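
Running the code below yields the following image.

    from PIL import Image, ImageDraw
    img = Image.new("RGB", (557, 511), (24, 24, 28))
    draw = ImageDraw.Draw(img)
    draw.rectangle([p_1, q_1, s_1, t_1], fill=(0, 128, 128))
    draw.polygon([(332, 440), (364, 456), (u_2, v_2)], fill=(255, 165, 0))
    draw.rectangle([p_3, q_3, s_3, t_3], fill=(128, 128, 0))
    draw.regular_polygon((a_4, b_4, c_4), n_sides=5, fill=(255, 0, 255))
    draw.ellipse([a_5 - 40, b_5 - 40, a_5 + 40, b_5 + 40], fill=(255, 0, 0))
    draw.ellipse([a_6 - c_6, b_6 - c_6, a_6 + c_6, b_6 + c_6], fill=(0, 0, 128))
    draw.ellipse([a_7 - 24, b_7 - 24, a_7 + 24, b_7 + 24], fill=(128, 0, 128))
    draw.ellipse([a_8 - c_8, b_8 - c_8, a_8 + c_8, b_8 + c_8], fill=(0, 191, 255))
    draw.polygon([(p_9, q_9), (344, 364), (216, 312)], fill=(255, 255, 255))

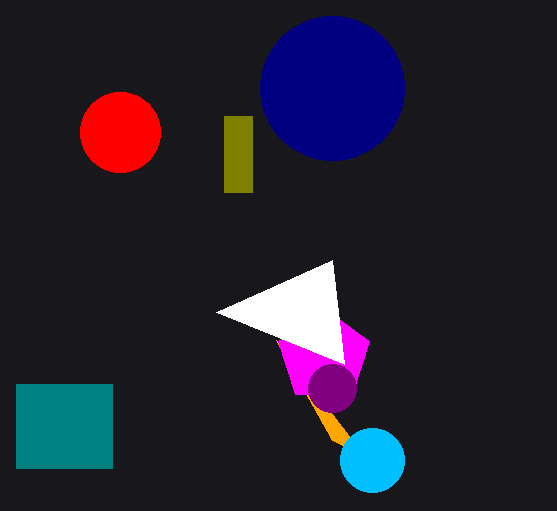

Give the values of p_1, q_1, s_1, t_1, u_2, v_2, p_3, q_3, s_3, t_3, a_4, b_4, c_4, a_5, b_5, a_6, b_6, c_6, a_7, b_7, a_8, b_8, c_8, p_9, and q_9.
p_1 = 16
q_1 = 384
s_1 = 112
t_1 = 468
u_2 = 276
v_2 = 340
p_3 = 224
q_3 = 116
s_3 = 252
t_3 = 192
a_4 = 324
b_4 = 356
c_4 = 48
a_5 = 120
b_5 = 132
a_6 = 332
b_6 = 88
c_6 = 72
a_7 = 332
b_7 = 388
a_8 = 372
b_8 = 460
c_8 = 32
p_9 = 332
q_9 = 260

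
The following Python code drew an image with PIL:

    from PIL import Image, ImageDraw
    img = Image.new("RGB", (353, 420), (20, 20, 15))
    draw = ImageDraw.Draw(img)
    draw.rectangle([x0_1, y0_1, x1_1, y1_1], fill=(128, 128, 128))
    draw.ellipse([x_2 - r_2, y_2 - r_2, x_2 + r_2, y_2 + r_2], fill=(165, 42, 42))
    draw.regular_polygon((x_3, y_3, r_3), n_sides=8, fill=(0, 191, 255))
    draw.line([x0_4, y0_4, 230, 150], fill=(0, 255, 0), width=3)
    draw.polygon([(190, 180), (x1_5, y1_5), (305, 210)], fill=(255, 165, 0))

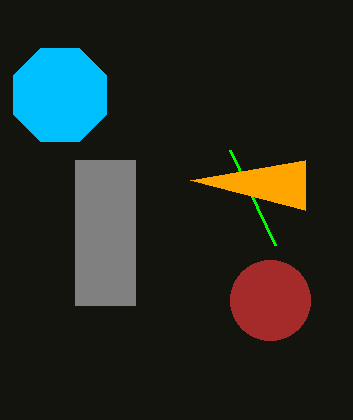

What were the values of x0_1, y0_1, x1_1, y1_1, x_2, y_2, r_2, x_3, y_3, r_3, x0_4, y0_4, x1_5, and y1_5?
x0_1 = 75, y0_1 = 160, x1_1 = 135, y1_1 = 305, x_2 = 270, y_2 = 300, r_2 = 40, x_3 = 60, y_3 = 95, r_3 = 50, x0_4 = 275, y0_4 = 245, x1_5 = 305, y1_5 = 160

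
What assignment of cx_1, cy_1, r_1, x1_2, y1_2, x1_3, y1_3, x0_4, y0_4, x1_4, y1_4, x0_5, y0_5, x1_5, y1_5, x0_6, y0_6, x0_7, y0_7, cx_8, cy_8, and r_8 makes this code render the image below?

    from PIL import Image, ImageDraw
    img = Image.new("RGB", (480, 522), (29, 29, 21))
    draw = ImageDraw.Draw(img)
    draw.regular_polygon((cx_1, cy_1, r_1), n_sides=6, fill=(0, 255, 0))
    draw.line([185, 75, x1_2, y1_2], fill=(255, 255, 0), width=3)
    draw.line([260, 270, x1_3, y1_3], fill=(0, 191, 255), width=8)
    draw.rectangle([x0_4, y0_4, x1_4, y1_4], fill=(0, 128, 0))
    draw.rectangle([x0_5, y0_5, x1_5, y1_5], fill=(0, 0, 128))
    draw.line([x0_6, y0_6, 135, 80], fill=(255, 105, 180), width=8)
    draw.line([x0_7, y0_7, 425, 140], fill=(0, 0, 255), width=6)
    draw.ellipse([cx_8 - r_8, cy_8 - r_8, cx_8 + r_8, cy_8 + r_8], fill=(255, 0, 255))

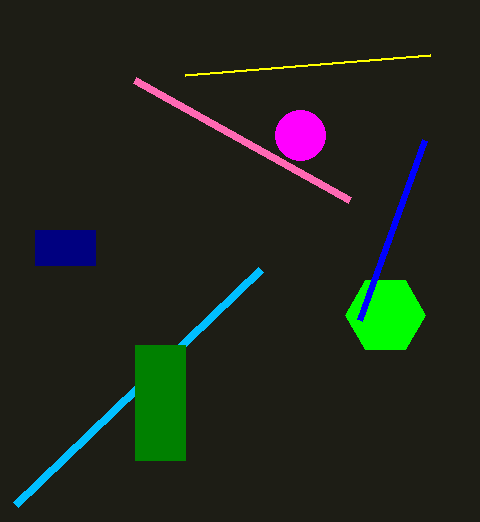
cx_1 = 385, cy_1 = 315, r_1 = 40, x1_2 = 430, y1_2 = 55, x1_3 = 15, y1_3 = 505, x0_4 = 135, y0_4 = 345, x1_4 = 185, y1_4 = 460, x0_5 = 35, y0_5 = 230, x1_5 = 95, y1_5 = 265, x0_6 = 350, y0_6 = 200, x0_7 = 360, y0_7 = 320, cx_8 = 300, cy_8 = 135, r_8 = 25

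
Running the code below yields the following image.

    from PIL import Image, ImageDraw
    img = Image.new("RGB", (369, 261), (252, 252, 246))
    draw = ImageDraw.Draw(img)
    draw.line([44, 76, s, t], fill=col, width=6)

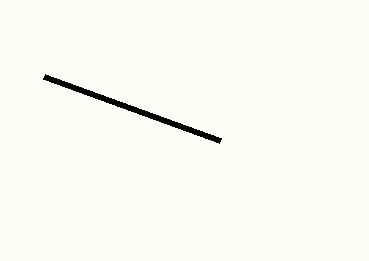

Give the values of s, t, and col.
s = 220
t = 140
col = 'black'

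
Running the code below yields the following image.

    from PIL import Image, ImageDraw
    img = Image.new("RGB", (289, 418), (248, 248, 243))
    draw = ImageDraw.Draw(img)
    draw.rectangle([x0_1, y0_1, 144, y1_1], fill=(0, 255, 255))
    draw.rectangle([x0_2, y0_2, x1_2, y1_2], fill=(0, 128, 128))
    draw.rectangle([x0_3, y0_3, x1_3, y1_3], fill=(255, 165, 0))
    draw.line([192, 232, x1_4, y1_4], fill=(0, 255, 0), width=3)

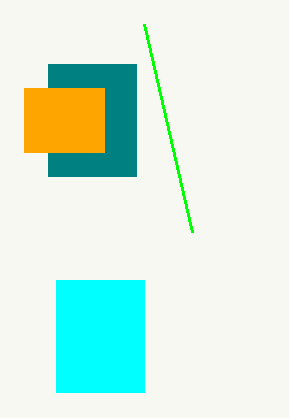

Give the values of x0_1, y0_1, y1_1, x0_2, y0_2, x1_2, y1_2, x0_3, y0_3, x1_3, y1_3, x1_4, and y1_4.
x0_1 = 56
y0_1 = 280
y1_1 = 392
x0_2 = 48
y0_2 = 64
x1_2 = 136
y1_2 = 176
x0_3 = 24
y0_3 = 88
x1_3 = 104
y1_3 = 152
x1_4 = 144
y1_4 = 24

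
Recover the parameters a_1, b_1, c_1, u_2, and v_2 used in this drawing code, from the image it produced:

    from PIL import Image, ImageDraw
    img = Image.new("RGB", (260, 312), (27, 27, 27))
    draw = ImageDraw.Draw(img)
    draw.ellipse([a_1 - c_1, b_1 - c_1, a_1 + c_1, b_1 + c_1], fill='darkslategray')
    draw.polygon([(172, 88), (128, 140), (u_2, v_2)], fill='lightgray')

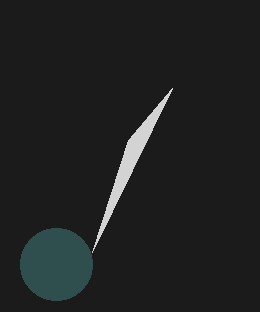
a_1 = 56, b_1 = 264, c_1 = 36, u_2 = 92, v_2 = 252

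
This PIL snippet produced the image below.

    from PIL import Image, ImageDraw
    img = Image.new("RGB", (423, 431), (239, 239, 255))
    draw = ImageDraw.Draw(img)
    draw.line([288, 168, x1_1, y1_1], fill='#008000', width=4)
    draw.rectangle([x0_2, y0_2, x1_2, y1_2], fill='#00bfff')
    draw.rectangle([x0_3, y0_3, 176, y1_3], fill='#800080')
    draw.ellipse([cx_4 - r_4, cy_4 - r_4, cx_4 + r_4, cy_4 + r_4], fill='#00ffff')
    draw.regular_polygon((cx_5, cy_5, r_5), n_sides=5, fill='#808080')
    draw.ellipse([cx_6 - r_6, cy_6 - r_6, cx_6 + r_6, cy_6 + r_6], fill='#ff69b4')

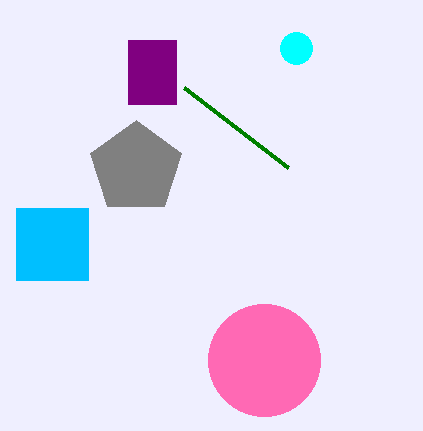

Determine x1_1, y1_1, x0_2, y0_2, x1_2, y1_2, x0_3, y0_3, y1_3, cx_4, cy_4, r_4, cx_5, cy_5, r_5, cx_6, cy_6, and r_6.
x1_1 = 184
y1_1 = 88
x0_2 = 16
y0_2 = 208
x1_2 = 88
y1_2 = 280
x0_3 = 128
y0_3 = 40
y1_3 = 104
cx_4 = 296
cy_4 = 48
r_4 = 16
cx_5 = 136
cy_5 = 168
r_5 = 48
cx_6 = 264
cy_6 = 360
r_6 = 56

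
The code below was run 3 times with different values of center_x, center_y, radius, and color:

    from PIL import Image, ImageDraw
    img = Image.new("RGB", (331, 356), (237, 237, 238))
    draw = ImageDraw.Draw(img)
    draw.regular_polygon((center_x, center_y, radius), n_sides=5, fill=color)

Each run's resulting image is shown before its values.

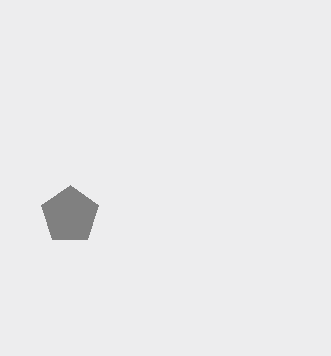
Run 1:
center_x = 70, center_y = 215, radius = 30, color = 'gray'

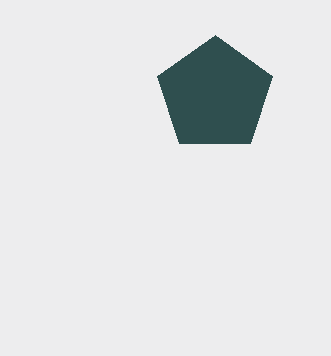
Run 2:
center_x = 215
center_y = 95
radius = 60
color = 'darkslategray'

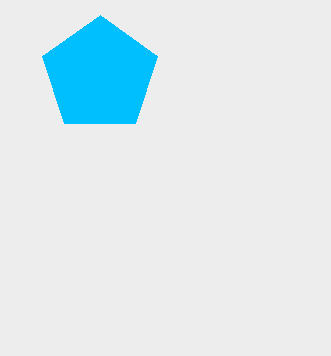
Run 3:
center_x = 100
center_y = 75
radius = 60
color = 'deepskyblue'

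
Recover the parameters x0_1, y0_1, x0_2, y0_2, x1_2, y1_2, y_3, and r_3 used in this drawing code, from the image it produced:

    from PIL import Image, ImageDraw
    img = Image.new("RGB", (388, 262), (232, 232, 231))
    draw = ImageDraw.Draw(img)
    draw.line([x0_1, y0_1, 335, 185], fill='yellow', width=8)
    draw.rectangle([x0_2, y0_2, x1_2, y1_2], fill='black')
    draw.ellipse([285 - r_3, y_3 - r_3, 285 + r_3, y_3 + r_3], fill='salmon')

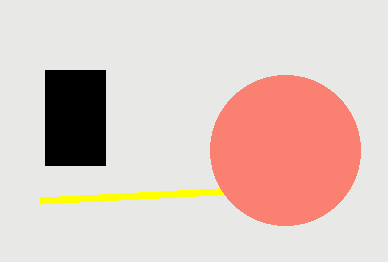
x0_1 = 40; y0_1 = 200; x0_2 = 45; y0_2 = 70; x1_2 = 105; y1_2 = 165; y_3 = 150; r_3 = 75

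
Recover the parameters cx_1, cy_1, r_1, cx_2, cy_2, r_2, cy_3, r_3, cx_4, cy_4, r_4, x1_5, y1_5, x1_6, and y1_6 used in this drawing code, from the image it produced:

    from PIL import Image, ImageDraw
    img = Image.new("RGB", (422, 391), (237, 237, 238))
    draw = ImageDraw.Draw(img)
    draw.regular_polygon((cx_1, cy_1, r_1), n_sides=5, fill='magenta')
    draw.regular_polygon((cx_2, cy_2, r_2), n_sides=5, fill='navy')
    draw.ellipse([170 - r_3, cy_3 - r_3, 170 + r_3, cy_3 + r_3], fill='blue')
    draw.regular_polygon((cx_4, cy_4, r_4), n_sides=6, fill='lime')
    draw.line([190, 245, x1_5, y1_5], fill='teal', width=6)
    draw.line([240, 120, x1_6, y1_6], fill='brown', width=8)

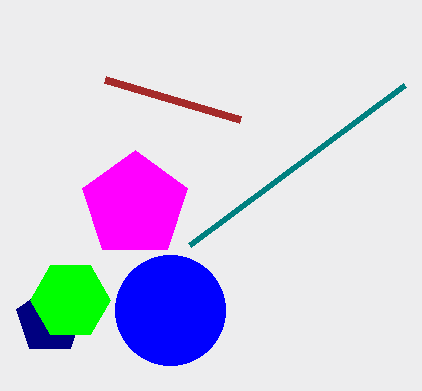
cx_1 = 135, cy_1 = 205, r_1 = 55, cx_2 = 50, cy_2 = 320, r_2 = 35, cy_3 = 310, r_3 = 55, cx_4 = 70, cy_4 = 300, r_4 = 40, x1_5 = 405, y1_5 = 85, x1_6 = 105, y1_6 = 80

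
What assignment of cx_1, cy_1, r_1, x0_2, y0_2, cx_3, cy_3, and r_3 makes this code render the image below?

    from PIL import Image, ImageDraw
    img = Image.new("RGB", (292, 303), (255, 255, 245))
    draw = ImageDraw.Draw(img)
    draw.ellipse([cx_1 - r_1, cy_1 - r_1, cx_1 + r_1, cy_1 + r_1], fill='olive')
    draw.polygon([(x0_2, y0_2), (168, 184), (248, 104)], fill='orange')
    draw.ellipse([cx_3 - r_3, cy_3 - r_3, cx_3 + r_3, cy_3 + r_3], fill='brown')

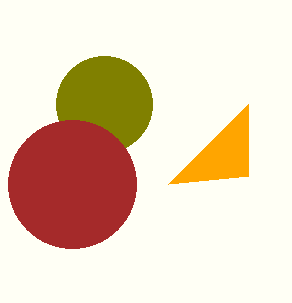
cx_1 = 104
cy_1 = 104
r_1 = 48
x0_2 = 248
y0_2 = 176
cx_3 = 72
cy_3 = 184
r_3 = 64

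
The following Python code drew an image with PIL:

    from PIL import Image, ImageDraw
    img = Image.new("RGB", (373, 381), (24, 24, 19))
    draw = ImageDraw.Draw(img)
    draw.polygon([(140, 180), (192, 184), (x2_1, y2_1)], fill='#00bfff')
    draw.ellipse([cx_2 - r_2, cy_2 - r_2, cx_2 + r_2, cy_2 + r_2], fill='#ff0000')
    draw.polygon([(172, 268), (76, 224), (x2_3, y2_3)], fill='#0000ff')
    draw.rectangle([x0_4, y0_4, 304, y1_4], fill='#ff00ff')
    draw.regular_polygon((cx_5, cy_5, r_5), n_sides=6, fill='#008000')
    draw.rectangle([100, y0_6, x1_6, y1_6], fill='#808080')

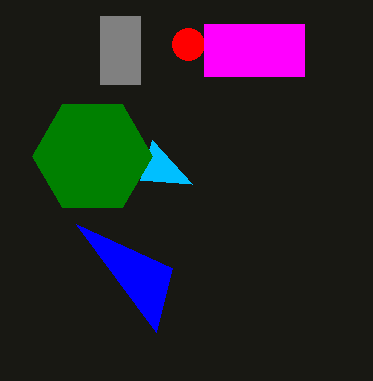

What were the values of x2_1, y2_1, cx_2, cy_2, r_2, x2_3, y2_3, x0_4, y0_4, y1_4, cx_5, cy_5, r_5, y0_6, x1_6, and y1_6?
x2_1 = 152
y2_1 = 140
cx_2 = 188
cy_2 = 44
r_2 = 16
x2_3 = 156
y2_3 = 332
x0_4 = 204
y0_4 = 24
y1_4 = 76
cx_5 = 92
cy_5 = 156
r_5 = 60
y0_6 = 16
x1_6 = 140
y1_6 = 84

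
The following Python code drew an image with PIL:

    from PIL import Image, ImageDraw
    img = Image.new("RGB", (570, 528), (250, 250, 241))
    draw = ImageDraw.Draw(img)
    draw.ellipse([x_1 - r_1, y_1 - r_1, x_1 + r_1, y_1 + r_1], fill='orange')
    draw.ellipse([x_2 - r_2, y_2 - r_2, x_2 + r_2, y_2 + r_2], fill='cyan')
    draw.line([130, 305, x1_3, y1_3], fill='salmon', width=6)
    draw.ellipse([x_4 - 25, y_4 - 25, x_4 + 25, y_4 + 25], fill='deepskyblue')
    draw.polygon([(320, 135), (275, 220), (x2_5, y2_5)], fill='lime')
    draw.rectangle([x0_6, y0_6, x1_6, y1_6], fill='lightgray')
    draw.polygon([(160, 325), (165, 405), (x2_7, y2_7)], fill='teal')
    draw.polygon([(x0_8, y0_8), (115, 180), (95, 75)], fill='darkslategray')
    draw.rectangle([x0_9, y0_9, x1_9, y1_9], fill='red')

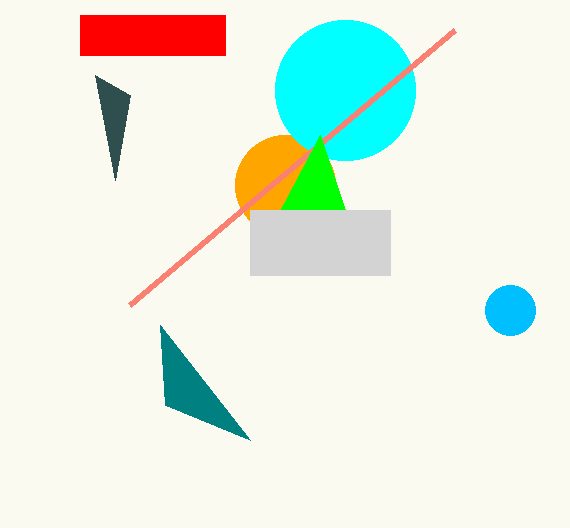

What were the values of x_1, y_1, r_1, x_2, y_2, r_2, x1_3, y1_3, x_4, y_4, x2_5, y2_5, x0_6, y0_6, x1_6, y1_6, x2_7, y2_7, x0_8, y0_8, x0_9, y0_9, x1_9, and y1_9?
x_1 = 285; y_1 = 185; r_1 = 50; x_2 = 345; y_2 = 90; r_2 = 70; x1_3 = 455; y1_3 = 30; x_4 = 510; y_4 = 310; x2_5 = 345; y2_5 = 210; x0_6 = 250; y0_6 = 210; x1_6 = 390; y1_6 = 275; x2_7 = 250; y2_7 = 440; x0_8 = 130; y0_8 = 95; x0_9 = 80; y0_9 = 15; x1_9 = 225; y1_9 = 55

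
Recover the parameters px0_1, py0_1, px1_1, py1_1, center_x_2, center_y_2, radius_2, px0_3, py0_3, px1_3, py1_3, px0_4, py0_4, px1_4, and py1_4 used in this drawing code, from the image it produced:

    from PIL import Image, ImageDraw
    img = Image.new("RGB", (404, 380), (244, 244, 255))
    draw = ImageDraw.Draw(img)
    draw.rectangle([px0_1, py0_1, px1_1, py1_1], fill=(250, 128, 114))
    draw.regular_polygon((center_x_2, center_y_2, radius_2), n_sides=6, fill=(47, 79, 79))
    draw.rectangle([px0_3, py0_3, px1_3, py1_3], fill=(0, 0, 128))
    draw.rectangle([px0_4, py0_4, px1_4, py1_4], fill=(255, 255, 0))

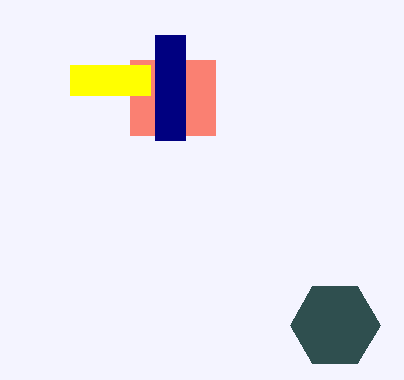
px0_1 = 130
py0_1 = 60
px1_1 = 215
py1_1 = 135
center_x_2 = 335
center_y_2 = 325
radius_2 = 45
px0_3 = 155
py0_3 = 35
px1_3 = 185
py1_3 = 140
px0_4 = 70
py0_4 = 65
px1_4 = 150
py1_4 = 95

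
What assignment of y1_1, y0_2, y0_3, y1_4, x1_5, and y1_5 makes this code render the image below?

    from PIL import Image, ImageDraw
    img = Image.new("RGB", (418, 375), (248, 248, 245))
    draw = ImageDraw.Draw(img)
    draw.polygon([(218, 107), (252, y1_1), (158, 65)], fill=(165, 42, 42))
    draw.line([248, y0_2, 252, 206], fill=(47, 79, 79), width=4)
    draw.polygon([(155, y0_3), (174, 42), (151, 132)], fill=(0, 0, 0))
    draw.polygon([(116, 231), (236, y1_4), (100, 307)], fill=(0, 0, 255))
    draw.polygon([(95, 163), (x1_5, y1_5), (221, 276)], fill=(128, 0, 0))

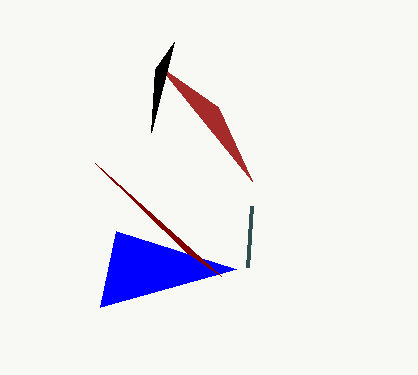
y1_1 = 181, y0_2 = 267, y0_3 = 69, y1_4 = 269, x1_5 = 186, y1_5 = 252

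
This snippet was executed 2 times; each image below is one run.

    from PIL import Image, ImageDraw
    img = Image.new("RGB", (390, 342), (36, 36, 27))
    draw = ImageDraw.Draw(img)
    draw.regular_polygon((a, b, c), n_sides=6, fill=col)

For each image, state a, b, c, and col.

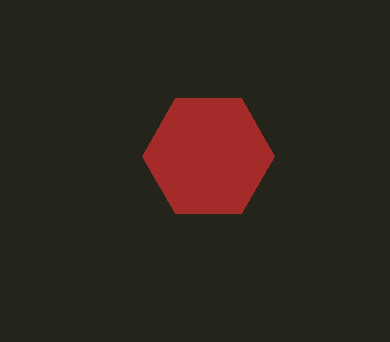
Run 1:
a = 208, b = 156, c = 66, col = 'brown'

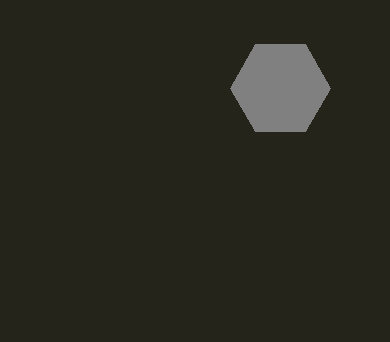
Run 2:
a = 280; b = 88; c = 50; col = 'gray'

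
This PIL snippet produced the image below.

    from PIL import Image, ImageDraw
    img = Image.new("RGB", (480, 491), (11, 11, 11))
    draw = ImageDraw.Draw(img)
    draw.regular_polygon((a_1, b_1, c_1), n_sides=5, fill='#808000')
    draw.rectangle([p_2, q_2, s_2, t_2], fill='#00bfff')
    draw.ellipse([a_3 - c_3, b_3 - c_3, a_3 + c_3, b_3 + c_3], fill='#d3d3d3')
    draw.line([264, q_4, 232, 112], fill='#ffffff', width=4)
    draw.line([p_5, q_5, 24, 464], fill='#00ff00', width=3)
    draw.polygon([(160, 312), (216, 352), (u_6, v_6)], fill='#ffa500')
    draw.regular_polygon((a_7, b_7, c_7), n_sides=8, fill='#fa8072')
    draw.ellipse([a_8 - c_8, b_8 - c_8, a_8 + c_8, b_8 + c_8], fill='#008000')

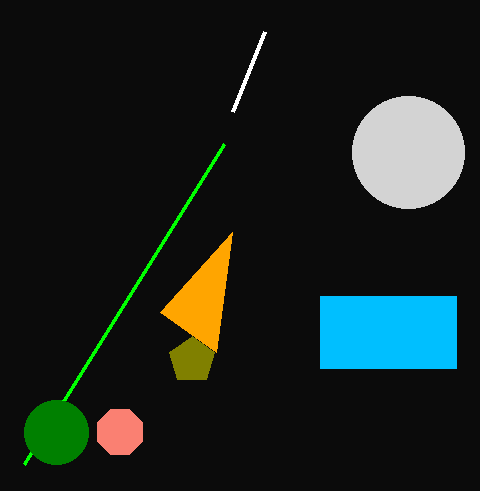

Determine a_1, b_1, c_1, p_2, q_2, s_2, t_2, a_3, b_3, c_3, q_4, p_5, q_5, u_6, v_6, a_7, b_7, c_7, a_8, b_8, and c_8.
a_1 = 192
b_1 = 360
c_1 = 24
p_2 = 320
q_2 = 296
s_2 = 456
t_2 = 368
a_3 = 408
b_3 = 152
c_3 = 56
q_4 = 32
p_5 = 224
q_5 = 144
u_6 = 232
v_6 = 232
a_7 = 120
b_7 = 432
c_7 = 24
a_8 = 56
b_8 = 432
c_8 = 32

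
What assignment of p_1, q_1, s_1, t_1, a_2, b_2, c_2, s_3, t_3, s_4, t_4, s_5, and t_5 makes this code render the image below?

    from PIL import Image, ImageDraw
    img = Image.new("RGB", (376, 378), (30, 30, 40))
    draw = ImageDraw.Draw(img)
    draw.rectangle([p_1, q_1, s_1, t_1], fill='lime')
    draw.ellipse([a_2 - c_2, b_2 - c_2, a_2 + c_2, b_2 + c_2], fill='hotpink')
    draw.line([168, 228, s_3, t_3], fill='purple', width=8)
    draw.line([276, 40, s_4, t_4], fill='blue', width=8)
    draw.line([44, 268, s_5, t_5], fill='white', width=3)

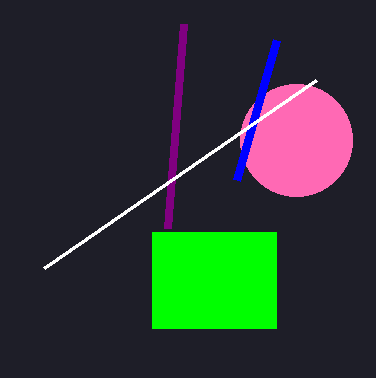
p_1 = 152; q_1 = 232; s_1 = 276; t_1 = 328; a_2 = 296; b_2 = 140; c_2 = 56; s_3 = 184; t_3 = 24; s_4 = 236; t_4 = 180; s_5 = 316; t_5 = 80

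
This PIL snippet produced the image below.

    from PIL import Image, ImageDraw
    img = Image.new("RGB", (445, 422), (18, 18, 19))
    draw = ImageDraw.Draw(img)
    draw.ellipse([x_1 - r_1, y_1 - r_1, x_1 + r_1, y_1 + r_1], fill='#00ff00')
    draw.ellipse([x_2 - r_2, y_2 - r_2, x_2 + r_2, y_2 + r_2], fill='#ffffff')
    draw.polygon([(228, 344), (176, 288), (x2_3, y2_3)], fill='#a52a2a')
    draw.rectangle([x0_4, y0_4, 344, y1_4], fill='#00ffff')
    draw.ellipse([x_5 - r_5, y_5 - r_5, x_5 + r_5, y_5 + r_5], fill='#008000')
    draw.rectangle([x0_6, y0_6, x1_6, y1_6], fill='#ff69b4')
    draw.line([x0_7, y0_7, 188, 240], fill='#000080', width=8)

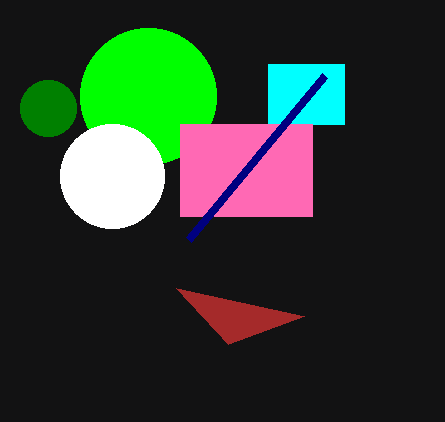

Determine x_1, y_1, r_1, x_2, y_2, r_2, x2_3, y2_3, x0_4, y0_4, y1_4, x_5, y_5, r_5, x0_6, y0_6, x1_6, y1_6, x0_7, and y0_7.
x_1 = 148
y_1 = 96
r_1 = 68
x_2 = 112
y_2 = 176
r_2 = 52
x2_3 = 304
y2_3 = 316
x0_4 = 268
y0_4 = 64
y1_4 = 124
x_5 = 48
y_5 = 108
r_5 = 28
x0_6 = 180
y0_6 = 124
x1_6 = 312
y1_6 = 216
x0_7 = 324
y0_7 = 76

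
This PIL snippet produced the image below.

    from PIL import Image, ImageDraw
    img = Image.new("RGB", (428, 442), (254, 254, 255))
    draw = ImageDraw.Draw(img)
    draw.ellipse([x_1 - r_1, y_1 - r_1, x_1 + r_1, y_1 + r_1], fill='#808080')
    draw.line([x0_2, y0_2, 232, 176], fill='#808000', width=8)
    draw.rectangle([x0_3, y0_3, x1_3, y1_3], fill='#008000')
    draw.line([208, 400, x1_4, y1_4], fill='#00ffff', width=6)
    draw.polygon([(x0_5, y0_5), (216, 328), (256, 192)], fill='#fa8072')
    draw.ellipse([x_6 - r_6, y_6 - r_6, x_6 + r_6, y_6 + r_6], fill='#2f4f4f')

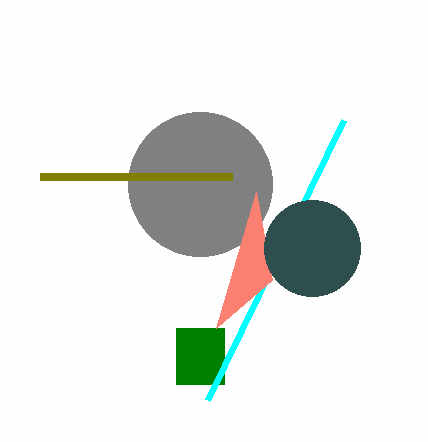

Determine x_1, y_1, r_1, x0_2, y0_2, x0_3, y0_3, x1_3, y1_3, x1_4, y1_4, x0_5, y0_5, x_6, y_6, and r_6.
x_1 = 200; y_1 = 184; r_1 = 72; x0_2 = 40; y0_2 = 176; x0_3 = 176; y0_3 = 328; x1_3 = 224; y1_3 = 384; x1_4 = 344; y1_4 = 120; x0_5 = 272; y0_5 = 280; x_6 = 312; y_6 = 248; r_6 = 48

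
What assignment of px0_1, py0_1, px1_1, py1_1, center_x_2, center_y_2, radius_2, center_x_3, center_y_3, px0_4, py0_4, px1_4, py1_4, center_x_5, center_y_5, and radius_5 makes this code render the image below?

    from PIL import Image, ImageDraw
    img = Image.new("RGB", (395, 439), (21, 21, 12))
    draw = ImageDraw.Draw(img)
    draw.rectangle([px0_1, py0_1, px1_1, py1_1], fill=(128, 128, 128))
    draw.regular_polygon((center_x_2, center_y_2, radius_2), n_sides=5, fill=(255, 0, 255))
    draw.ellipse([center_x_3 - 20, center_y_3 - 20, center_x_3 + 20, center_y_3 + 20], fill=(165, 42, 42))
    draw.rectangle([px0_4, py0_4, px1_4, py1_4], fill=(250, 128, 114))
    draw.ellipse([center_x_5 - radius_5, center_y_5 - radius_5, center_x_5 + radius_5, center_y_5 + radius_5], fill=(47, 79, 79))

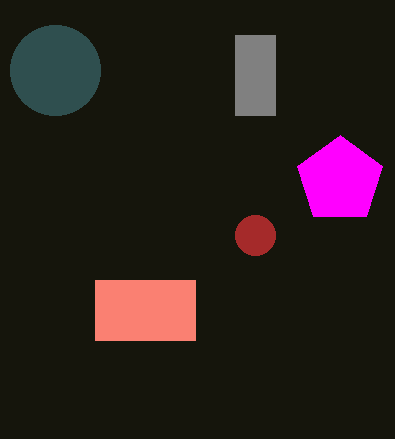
px0_1 = 235, py0_1 = 35, px1_1 = 275, py1_1 = 115, center_x_2 = 340, center_y_2 = 180, radius_2 = 45, center_x_3 = 255, center_y_3 = 235, px0_4 = 95, py0_4 = 280, px1_4 = 195, py1_4 = 340, center_x_5 = 55, center_y_5 = 70, radius_5 = 45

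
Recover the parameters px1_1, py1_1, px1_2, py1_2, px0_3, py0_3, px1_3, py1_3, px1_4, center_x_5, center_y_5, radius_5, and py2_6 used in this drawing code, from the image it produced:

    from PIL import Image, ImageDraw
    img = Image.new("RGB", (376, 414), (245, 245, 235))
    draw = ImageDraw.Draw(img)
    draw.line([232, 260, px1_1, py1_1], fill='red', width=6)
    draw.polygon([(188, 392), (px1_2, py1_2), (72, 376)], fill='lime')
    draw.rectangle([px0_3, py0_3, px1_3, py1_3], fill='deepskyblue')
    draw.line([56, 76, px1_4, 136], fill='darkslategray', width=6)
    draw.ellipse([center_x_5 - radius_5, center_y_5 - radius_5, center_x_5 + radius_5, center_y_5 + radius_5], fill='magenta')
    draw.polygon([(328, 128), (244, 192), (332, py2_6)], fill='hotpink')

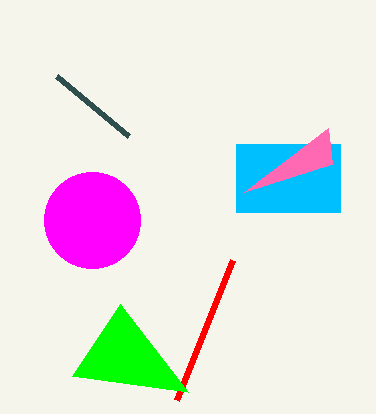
px1_1 = 176; py1_1 = 400; px1_2 = 120; py1_2 = 304; px0_3 = 236; py0_3 = 144; px1_3 = 340; py1_3 = 212; px1_4 = 128; center_x_5 = 92; center_y_5 = 220; radius_5 = 48; py2_6 = 164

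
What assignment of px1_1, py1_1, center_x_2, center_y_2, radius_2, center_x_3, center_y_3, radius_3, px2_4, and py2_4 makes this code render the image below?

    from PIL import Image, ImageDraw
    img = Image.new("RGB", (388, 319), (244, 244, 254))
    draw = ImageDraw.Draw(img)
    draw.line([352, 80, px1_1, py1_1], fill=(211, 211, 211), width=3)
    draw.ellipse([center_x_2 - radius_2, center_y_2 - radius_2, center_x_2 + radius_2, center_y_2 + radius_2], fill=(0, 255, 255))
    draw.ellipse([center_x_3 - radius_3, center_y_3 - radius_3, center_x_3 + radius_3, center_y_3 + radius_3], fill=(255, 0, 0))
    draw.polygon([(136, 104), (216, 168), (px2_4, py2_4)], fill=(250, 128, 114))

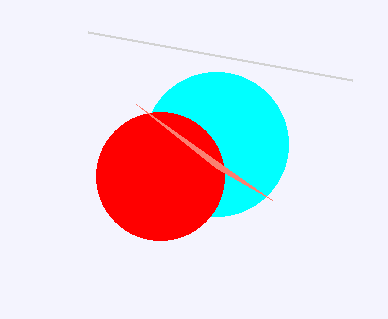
px1_1 = 88, py1_1 = 32, center_x_2 = 216, center_y_2 = 144, radius_2 = 72, center_x_3 = 160, center_y_3 = 176, radius_3 = 64, px2_4 = 272, py2_4 = 200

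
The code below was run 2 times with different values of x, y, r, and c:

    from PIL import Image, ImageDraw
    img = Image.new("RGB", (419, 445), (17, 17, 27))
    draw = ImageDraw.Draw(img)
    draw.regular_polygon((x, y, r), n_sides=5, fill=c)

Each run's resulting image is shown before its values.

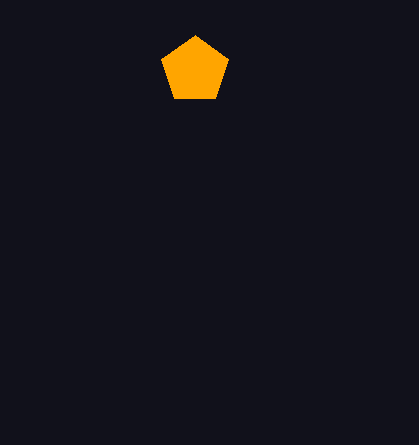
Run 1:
x = 195, y = 70, r = 35, c = 'orange'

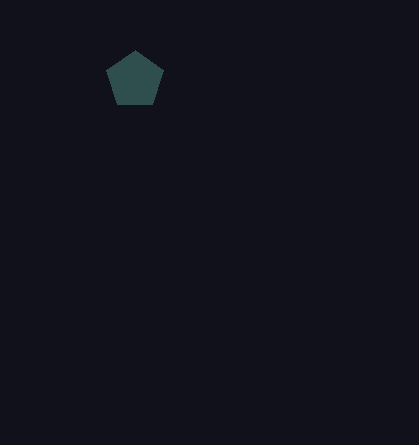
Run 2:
x = 135; y = 80; r = 30; c = 'darkslategray'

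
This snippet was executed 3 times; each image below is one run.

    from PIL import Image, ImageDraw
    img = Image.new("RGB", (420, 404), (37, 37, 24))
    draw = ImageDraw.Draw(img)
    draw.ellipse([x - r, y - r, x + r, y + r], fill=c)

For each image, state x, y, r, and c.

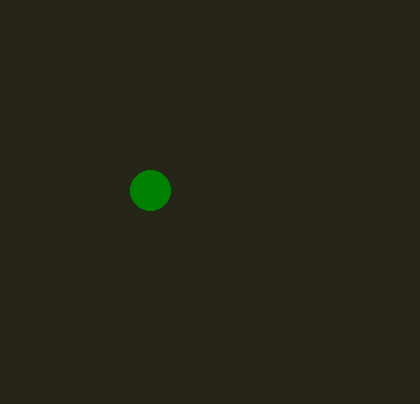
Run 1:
x = 150; y = 190; r = 20; c = 'green'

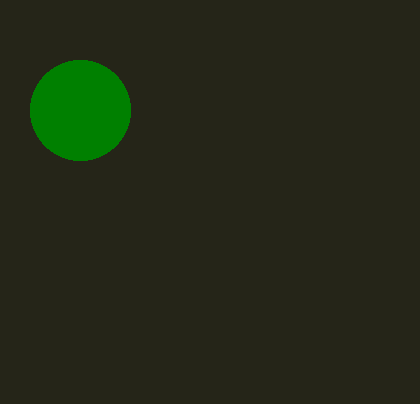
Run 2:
x = 80, y = 110, r = 50, c = 'green'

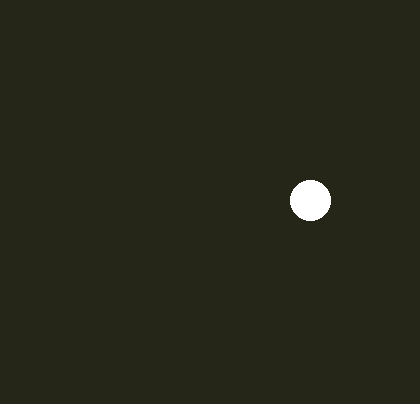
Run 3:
x = 310, y = 200, r = 20, c = 'white'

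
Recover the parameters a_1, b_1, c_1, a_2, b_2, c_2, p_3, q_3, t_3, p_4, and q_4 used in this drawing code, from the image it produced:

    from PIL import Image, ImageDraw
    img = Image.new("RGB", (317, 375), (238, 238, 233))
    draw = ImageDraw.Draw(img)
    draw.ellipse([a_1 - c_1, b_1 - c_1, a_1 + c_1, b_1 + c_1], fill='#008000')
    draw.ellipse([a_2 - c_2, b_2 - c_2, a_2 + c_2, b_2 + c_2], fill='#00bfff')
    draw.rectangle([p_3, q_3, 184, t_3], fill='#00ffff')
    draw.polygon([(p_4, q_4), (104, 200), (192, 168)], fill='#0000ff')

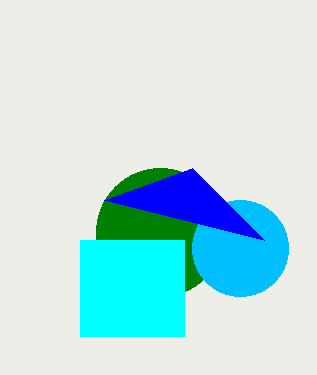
a_1 = 160
b_1 = 232
c_1 = 64
a_2 = 240
b_2 = 248
c_2 = 48
p_3 = 80
q_3 = 240
t_3 = 336
p_4 = 264
q_4 = 240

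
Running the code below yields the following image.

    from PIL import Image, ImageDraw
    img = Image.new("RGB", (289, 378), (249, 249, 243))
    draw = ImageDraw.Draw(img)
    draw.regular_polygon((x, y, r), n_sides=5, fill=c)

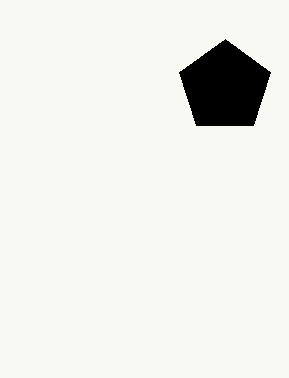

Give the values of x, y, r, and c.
x = 225; y = 87; r = 48; c = 'black'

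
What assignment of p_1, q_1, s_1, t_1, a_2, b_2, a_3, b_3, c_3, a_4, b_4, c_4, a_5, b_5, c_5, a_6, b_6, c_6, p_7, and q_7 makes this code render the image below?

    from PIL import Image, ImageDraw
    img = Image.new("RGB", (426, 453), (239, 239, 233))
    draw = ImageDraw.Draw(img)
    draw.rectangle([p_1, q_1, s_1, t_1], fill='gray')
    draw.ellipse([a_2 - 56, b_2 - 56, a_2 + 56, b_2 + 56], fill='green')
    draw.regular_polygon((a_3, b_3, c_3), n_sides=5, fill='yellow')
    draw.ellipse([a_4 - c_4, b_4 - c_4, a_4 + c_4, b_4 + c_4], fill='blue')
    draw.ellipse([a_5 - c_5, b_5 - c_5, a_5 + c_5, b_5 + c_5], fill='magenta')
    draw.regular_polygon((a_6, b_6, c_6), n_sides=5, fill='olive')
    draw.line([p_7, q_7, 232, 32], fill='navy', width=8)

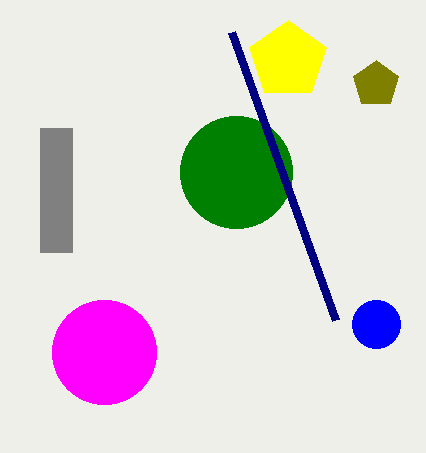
p_1 = 40, q_1 = 128, s_1 = 72, t_1 = 252, a_2 = 236, b_2 = 172, a_3 = 288, b_3 = 60, c_3 = 40, a_4 = 376, b_4 = 324, c_4 = 24, a_5 = 104, b_5 = 352, c_5 = 52, a_6 = 376, b_6 = 84, c_6 = 24, p_7 = 336, q_7 = 320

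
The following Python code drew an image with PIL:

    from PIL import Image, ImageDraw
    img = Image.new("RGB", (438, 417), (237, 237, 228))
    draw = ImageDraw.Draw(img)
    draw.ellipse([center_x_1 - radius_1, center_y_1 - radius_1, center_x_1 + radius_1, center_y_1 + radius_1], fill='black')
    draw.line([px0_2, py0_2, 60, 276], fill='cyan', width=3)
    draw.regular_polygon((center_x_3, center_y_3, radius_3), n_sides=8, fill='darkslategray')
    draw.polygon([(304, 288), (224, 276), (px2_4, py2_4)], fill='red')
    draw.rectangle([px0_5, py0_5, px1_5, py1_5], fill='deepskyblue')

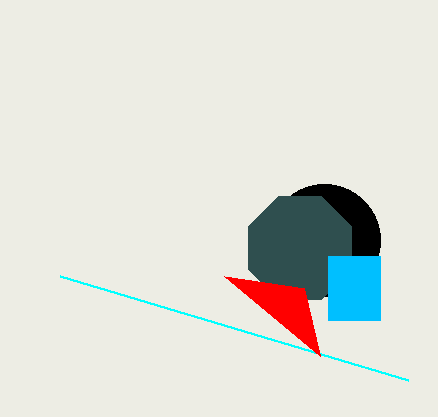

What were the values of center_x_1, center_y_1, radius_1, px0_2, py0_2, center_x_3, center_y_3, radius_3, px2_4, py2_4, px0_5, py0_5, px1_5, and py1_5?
center_x_1 = 324, center_y_1 = 240, radius_1 = 56, px0_2 = 408, py0_2 = 380, center_x_3 = 300, center_y_3 = 248, radius_3 = 56, px2_4 = 320, py2_4 = 356, px0_5 = 328, py0_5 = 256, px1_5 = 380, py1_5 = 320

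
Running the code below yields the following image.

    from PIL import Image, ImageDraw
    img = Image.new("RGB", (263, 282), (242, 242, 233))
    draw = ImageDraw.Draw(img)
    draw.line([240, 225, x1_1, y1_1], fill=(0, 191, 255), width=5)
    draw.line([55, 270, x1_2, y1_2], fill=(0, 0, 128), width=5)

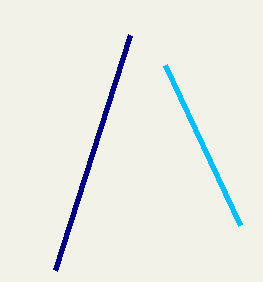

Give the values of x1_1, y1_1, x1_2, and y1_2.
x1_1 = 165; y1_1 = 65; x1_2 = 130; y1_2 = 35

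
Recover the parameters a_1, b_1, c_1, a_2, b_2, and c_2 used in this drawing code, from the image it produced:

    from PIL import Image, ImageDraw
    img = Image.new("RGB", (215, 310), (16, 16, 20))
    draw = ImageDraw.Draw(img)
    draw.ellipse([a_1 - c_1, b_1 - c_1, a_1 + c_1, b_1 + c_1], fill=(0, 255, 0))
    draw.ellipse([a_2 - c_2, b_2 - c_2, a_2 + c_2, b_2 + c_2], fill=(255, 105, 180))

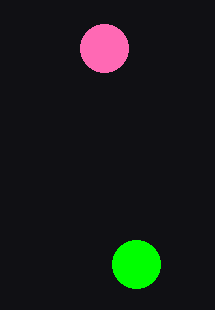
a_1 = 136, b_1 = 264, c_1 = 24, a_2 = 104, b_2 = 48, c_2 = 24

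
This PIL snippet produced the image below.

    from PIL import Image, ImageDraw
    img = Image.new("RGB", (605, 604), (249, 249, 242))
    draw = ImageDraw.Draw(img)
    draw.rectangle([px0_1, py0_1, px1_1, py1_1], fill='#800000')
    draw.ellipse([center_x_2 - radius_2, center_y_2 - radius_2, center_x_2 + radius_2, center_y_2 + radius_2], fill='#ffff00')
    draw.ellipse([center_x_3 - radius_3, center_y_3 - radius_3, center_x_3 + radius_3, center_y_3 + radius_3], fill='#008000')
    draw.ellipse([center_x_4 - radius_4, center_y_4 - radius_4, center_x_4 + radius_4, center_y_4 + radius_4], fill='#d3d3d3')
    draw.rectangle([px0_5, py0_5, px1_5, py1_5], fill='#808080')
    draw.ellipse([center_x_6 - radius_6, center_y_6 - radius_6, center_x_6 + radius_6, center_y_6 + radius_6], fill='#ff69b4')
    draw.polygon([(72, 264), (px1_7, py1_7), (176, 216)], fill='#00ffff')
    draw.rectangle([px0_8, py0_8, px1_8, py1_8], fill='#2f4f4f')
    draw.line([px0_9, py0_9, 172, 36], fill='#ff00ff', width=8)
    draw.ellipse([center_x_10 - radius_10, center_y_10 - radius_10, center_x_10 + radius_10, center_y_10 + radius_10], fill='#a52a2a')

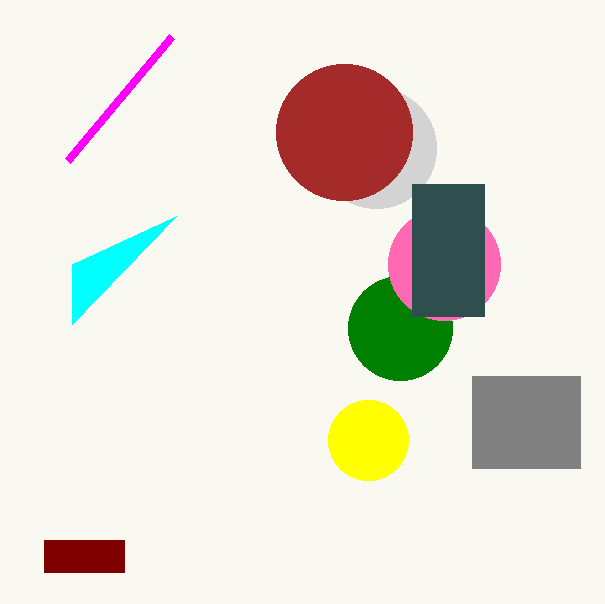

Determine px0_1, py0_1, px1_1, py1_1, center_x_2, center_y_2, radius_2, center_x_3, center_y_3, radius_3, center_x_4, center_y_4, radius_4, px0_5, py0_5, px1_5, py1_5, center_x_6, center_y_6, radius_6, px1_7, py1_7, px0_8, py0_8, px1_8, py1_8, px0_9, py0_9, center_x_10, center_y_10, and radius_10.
px0_1 = 44
py0_1 = 540
px1_1 = 124
py1_1 = 572
center_x_2 = 368
center_y_2 = 440
radius_2 = 40
center_x_3 = 400
center_y_3 = 328
radius_3 = 52
center_x_4 = 376
center_y_4 = 148
radius_4 = 60
px0_5 = 472
py0_5 = 376
px1_5 = 580
py1_5 = 468
center_x_6 = 444
center_y_6 = 264
radius_6 = 56
px1_7 = 72
py1_7 = 324
px0_8 = 412
py0_8 = 184
px1_8 = 484
py1_8 = 316
px0_9 = 68
py0_9 = 160
center_x_10 = 344
center_y_10 = 132
radius_10 = 68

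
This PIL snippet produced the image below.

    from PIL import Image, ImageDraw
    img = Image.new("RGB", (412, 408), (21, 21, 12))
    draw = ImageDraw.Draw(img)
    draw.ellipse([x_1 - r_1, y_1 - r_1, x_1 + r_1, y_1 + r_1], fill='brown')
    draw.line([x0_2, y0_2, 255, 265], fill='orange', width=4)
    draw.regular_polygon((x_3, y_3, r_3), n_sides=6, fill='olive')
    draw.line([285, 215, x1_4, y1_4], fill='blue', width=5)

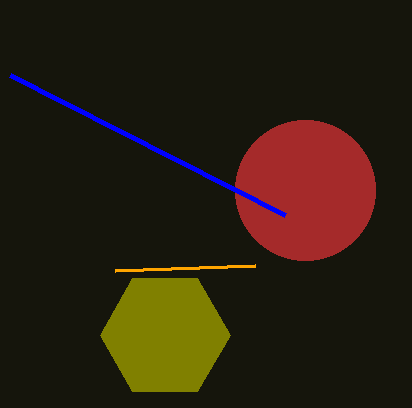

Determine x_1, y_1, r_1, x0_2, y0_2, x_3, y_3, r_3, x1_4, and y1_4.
x_1 = 305; y_1 = 190; r_1 = 70; x0_2 = 115; y0_2 = 270; x_3 = 165; y_3 = 335; r_3 = 65; x1_4 = 10; y1_4 = 75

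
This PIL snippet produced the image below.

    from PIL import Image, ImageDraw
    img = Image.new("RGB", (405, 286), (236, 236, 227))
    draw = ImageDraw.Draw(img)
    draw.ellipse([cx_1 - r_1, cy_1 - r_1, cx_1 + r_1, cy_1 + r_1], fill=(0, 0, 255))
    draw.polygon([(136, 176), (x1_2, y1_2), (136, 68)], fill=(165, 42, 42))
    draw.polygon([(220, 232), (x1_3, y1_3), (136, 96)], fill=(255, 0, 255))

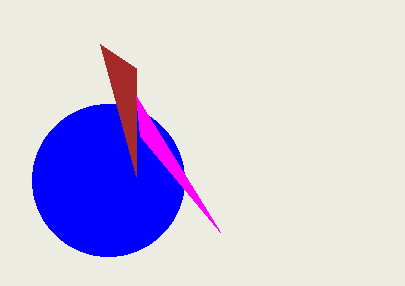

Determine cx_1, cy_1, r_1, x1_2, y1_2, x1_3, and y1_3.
cx_1 = 108, cy_1 = 180, r_1 = 76, x1_2 = 100, y1_2 = 44, x1_3 = 140, y1_3 = 136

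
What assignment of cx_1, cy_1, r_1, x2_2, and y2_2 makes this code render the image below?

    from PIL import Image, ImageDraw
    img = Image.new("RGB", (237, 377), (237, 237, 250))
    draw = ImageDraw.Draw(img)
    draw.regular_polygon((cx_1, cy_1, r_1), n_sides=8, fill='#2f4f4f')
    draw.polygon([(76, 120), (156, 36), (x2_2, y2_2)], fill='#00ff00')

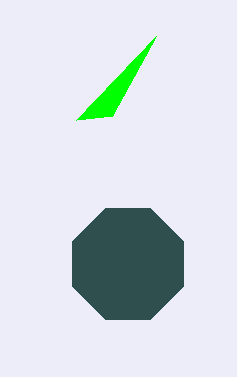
cx_1 = 128, cy_1 = 264, r_1 = 60, x2_2 = 112, y2_2 = 116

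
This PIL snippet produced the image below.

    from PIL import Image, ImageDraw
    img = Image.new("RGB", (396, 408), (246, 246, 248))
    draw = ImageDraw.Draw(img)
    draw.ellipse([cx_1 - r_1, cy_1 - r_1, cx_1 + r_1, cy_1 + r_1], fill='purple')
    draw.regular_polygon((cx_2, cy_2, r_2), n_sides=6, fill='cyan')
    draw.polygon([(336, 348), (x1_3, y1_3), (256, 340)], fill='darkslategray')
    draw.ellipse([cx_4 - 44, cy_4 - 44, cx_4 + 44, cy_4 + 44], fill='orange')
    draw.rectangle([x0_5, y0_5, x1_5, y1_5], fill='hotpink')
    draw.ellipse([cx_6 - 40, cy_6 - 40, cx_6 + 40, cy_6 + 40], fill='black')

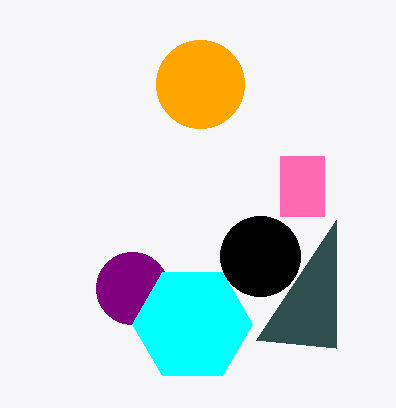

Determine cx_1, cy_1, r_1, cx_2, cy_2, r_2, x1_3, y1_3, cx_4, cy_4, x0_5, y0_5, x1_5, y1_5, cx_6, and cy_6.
cx_1 = 132; cy_1 = 288; r_1 = 36; cx_2 = 192; cy_2 = 324; r_2 = 60; x1_3 = 336; y1_3 = 220; cx_4 = 200; cy_4 = 84; x0_5 = 280; y0_5 = 156; x1_5 = 324; y1_5 = 216; cx_6 = 260; cy_6 = 256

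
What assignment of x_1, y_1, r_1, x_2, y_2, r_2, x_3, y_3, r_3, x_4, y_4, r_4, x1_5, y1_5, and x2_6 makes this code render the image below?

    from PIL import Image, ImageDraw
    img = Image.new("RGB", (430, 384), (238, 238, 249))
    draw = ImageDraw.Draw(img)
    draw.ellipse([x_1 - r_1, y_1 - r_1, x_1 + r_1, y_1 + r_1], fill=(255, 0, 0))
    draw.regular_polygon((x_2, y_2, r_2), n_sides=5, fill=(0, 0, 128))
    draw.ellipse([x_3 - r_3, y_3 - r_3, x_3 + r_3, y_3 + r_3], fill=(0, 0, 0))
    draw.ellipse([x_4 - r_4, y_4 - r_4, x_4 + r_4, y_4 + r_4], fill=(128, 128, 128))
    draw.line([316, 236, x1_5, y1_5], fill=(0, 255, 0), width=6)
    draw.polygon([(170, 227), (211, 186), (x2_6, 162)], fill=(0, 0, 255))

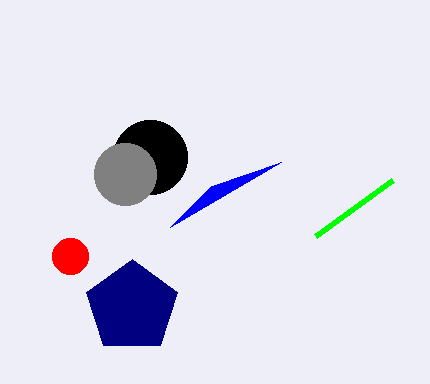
x_1 = 70, y_1 = 256, r_1 = 18, x_2 = 132, y_2 = 307, r_2 = 48, x_3 = 150, y_3 = 157, r_3 = 37, x_4 = 125, y_4 = 174, r_4 = 31, x1_5 = 393, y1_5 = 180, x2_6 = 281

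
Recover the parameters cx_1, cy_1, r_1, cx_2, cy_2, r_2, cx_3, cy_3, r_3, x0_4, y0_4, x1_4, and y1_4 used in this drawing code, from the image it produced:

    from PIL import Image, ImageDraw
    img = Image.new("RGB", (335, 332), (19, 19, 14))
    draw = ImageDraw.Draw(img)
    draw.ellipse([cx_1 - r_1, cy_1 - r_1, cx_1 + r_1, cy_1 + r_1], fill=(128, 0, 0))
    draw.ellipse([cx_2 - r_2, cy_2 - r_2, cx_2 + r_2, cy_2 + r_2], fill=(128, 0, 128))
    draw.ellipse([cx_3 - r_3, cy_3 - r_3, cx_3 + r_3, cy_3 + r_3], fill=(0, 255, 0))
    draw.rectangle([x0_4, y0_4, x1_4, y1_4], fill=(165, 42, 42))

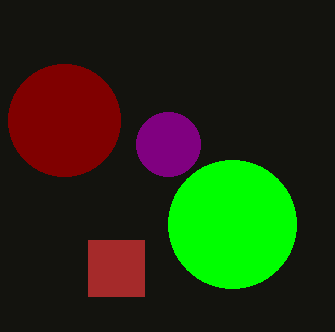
cx_1 = 64; cy_1 = 120; r_1 = 56; cx_2 = 168; cy_2 = 144; r_2 = 32; cx_3 = 232; cy_3 = 224; r_3 = 64; x0_4 = 88; y0_4 = 240; x1_4 = 144; y1_4 = 296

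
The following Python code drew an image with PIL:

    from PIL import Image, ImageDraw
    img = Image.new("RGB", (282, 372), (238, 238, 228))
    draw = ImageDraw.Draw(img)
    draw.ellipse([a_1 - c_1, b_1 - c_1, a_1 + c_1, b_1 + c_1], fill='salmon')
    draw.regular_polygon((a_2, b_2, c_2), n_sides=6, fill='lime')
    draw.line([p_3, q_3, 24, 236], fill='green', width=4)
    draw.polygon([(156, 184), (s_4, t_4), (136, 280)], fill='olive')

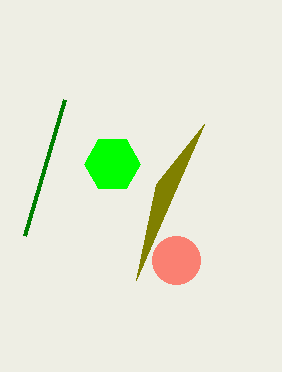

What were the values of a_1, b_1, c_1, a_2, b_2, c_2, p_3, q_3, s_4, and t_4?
a_1 = 176, b_1 = 260, c_1 = 24, a_2 = 112, b_2 = 164, c_2 = 28, p_3 = 64, q_3 = 100, s_4 = 204, t_4 = 124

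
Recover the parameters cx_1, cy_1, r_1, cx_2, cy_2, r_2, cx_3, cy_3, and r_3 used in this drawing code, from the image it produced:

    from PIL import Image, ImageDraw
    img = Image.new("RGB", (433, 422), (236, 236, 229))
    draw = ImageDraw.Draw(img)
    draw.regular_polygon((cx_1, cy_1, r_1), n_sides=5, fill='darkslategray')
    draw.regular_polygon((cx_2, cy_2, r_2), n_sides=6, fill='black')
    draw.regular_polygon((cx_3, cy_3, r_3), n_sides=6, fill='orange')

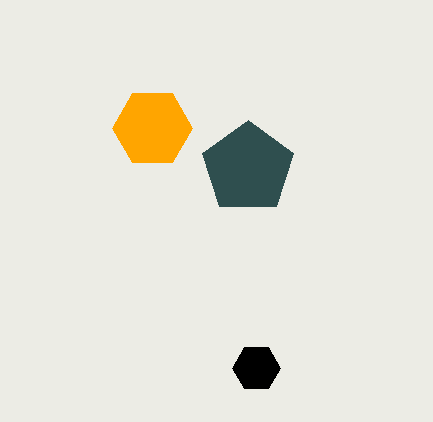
cx_1 = 248
cy_1 = 168
r_1 = 48
cx_2 = 256
cy_2 = 368
r_2 = 24
cx_3 = 152
cy_3 = 128
r_3 = 40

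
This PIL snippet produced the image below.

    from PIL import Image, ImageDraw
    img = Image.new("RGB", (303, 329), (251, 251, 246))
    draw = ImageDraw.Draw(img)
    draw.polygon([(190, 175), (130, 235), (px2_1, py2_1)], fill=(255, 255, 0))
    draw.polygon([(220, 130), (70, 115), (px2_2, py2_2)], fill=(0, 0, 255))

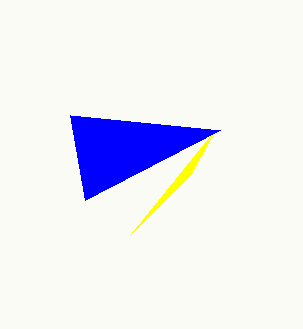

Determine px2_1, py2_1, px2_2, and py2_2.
px2_1 = 215; py2_1 = 130; px2_2 = 85; py2_2 = 200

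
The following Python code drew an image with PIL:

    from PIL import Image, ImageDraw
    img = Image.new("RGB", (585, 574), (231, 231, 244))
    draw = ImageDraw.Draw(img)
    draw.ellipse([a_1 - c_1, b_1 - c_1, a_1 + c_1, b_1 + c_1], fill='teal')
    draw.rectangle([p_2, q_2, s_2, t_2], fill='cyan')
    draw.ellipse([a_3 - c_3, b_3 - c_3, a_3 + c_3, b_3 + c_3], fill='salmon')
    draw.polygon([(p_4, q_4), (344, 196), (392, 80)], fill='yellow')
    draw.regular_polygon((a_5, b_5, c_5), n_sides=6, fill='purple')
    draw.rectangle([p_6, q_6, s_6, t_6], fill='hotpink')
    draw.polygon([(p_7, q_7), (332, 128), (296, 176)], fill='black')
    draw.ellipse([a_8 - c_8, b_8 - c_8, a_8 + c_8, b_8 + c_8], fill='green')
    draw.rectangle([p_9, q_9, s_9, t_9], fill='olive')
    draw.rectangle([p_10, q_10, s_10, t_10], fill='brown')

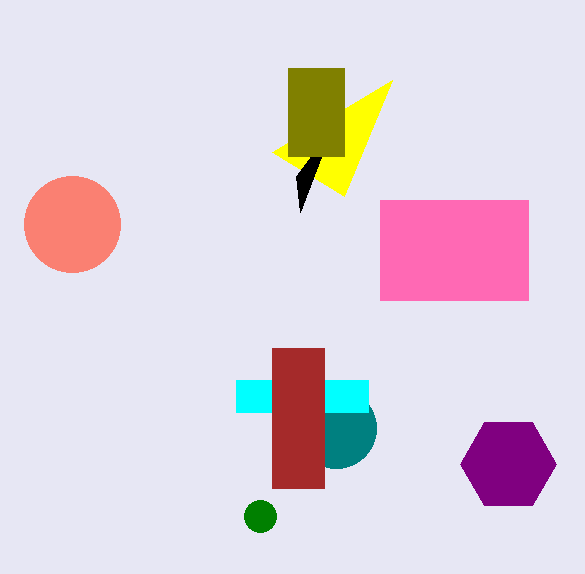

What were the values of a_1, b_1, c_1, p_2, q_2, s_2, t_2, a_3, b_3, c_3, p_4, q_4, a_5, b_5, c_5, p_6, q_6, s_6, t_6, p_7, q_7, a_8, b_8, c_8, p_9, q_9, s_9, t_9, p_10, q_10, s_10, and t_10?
a_1 = 336, b_1 = 428, c_1 = 40, p_2 = 236, q_2 = 380, s_2 = 368, t_2 = 412, a_3 = 72, b_3 = 224, c_3 = 48, p_4 = 272, q_4 = 152, a_5 = 508, b_5 = 464, c_5 = 48, p_6 = 380, q_6 = 200, s_6 = 528, t_6 = 300, p_7 = 300, q_7 = 212, a_8 = 260, b_8 = 516, c_8 = 16, p_9 = 288, q_9 = 68, s_9 = 344, t_9 = 156, p_10 = 272, q_10 = 348, s_10 = 324, t_10 = 488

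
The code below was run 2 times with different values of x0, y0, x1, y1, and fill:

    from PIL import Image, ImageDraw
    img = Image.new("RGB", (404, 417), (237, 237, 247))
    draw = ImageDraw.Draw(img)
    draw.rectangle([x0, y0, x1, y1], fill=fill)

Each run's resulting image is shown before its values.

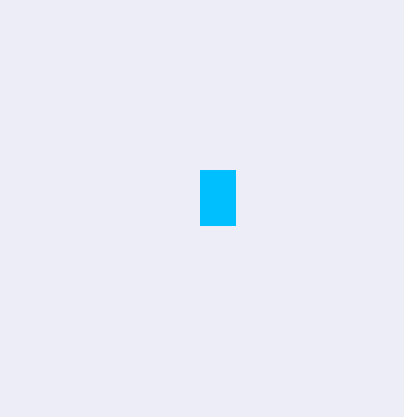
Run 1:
x0 = 200
y0 = 170
x1 = 235
y1 = 225
fill = 'deepskyblue'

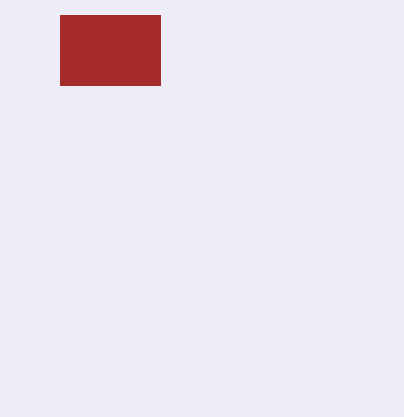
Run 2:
x0 = 60; y0 = 15; x1 = 160; y1 = 85; fill = 'brown'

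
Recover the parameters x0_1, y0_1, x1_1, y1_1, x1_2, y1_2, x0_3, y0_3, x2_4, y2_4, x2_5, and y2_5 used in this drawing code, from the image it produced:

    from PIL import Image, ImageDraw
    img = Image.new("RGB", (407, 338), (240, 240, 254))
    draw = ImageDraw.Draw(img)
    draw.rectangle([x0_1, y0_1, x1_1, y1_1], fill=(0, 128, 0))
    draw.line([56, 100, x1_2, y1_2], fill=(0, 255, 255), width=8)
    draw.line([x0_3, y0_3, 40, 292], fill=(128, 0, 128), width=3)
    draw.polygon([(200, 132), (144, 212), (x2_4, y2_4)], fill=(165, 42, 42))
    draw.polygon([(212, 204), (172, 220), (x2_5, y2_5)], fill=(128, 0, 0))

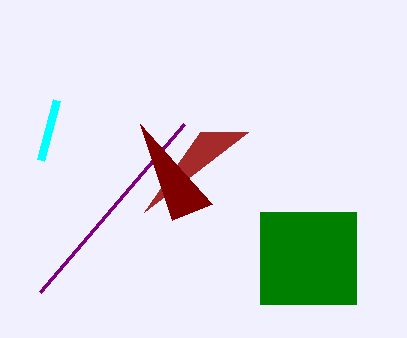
x0_1 = 260, y0_1 = 212, x1_1 = 356, y1_1 = 304, x1_2 = 40, y1_2 = 160, x0_3 = 184, y0_3 = 124, x2_4 = 248, y2_4 = 132, x2_5 = 140, y2_5 = 124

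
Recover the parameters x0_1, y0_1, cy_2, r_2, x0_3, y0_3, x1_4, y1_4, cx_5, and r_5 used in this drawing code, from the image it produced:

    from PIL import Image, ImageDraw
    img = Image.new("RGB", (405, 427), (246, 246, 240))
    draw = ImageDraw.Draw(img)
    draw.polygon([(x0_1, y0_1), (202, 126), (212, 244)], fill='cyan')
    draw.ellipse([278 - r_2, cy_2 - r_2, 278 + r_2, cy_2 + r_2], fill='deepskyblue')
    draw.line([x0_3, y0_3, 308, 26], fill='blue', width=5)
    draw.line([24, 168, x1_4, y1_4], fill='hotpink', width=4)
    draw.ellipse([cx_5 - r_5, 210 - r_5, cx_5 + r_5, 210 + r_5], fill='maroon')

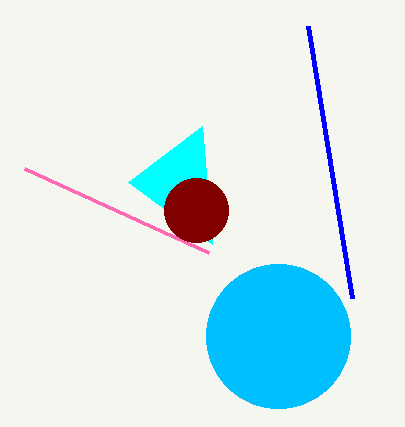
x0_1 = 128; y0_1 = 182; cy_2 = 336; r_2 = 72; x0_3 = 352; y0_3 = 298; x1_4 = 208; y1_4 = 252; cx_5 = 196; r_5 = 32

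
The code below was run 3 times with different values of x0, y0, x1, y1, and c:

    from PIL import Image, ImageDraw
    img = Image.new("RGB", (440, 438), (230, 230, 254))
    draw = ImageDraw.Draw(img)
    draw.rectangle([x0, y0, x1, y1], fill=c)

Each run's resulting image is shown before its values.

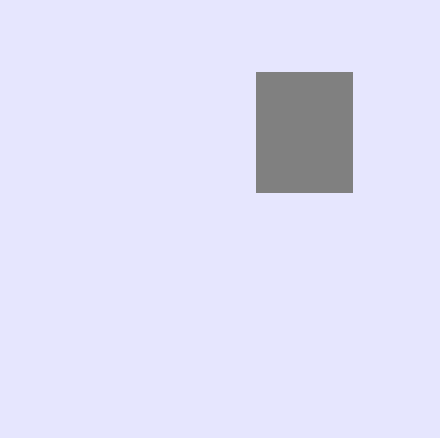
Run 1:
x0 = 256, y0 = 72, x1 = 352, y1 = 192, c = 'gray'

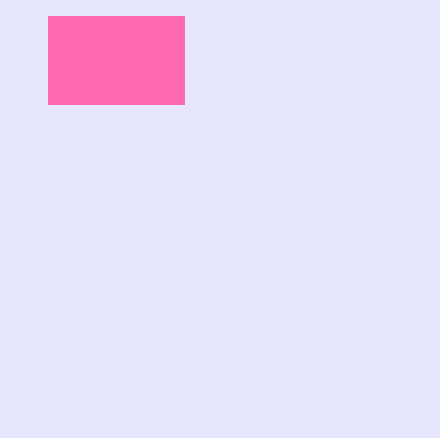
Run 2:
x0 = 48, y0 = 16, x1 = 184, y1 = 104, c = 'hotpink'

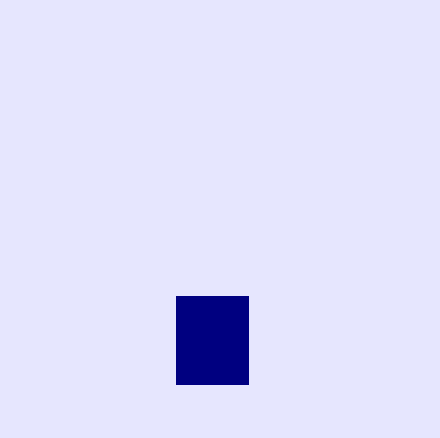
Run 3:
x0 = 176
y0 = 296
x1 = 248
y1 = 384
c = 'navy'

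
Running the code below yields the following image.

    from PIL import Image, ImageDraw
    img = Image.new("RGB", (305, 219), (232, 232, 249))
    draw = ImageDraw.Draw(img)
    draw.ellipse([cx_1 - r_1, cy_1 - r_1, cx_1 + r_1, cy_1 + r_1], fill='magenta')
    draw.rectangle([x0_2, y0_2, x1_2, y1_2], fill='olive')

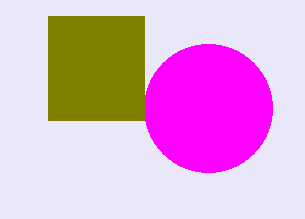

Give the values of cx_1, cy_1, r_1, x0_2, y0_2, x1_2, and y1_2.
cx_1 = 208
cy_1 = 108
r_1 = 64
x0_2 = 48
y0_2 = 16
x1_2 = 144
y1_2 = 120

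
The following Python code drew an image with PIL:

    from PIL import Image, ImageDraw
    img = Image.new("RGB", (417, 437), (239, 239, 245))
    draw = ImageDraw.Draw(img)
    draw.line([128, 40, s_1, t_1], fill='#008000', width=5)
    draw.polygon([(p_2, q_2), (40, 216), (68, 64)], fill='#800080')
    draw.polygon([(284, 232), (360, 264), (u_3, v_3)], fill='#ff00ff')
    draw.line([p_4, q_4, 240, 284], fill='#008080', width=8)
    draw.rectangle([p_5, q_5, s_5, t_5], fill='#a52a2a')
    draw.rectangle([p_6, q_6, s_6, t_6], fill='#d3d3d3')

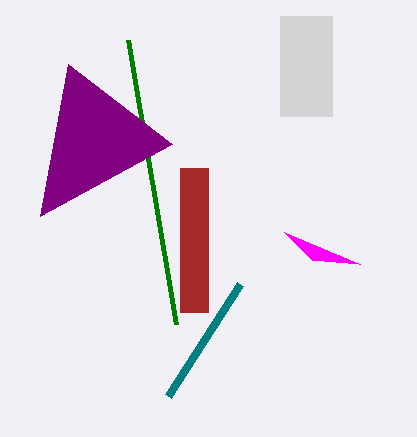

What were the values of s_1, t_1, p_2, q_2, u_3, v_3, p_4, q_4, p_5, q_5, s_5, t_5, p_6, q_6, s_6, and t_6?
s_1 = 176
t_1 = 324
p_2 = 172
q_2 = 144
u_3 = 312
v_3 = 260
p_4 = 168
q_4 = 396
p_5 = 180
q_5 = 168
s_5 = 208
t_5 = 312
p_6 = 280
q_6 = 16
s_6 = 332
t_6 = 116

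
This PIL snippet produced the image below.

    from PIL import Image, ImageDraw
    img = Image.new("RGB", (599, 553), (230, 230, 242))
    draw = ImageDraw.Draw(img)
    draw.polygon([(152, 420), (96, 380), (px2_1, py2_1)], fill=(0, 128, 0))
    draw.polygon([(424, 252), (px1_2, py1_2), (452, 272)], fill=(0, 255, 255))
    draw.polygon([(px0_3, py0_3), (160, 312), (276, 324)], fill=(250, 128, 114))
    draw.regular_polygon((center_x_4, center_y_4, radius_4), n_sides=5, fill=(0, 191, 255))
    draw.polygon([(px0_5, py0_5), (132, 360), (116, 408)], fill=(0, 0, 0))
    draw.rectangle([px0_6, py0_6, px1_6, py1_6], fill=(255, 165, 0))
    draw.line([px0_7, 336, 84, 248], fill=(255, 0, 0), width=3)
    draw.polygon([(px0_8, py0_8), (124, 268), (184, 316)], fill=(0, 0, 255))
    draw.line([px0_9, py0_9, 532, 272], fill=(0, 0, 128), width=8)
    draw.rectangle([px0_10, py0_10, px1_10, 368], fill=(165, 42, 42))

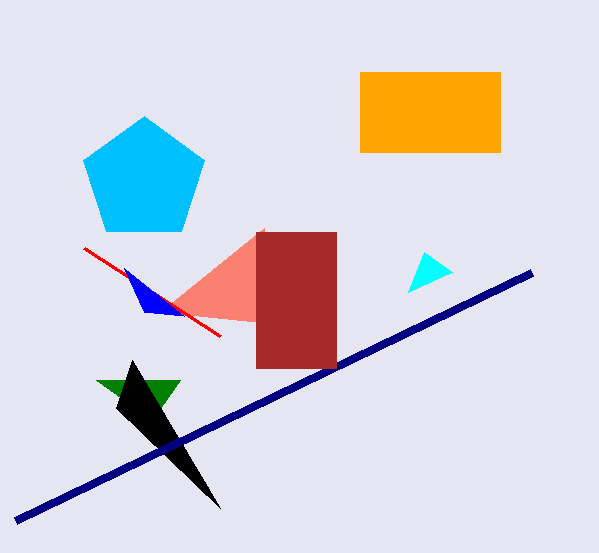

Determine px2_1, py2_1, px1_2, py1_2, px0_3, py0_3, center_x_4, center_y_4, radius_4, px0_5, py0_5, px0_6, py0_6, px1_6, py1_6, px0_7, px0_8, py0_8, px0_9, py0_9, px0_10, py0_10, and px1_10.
px2_1 = 180; py2_1 = 380; px1_2 = 408; py1_2 = 292; px0_3 = 264; py0_3 = 228; center_x_4 = 144; center_y_4 = 180; radius_4 = 64; px0_5 = 220; py0_5 = 508; px0_6 = 360; py0_6 = 72; px1_6 = 500; py1_6 = 152; px0_7 = 220; px0_8 = 144; py0_8 = 312; px0_9 = 16; py0_9 = 520; px0_10 = 256; py0_10 = 232; px1_10 = 336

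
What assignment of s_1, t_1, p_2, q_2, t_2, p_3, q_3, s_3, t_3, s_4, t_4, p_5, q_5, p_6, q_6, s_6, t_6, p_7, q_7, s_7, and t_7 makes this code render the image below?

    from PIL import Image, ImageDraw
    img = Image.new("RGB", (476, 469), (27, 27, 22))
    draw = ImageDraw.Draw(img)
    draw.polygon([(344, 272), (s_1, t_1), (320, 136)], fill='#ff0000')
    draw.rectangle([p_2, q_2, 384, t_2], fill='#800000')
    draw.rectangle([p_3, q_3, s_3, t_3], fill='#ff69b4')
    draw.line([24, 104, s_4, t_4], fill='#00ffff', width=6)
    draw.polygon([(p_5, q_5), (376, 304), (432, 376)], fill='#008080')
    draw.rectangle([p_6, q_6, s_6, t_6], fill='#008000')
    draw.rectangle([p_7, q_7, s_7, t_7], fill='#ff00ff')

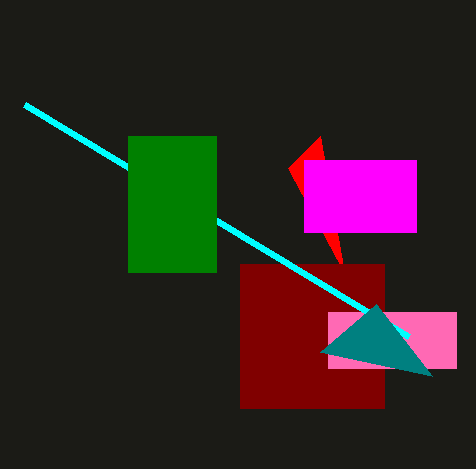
s_1 = 288; t_1 = 168; p_2 = 240; q_2 = 264; t_2 = 408; p_3 = 328; q_3 = 312; s_3 = 456; t_3 = 368; s_4 = 408; t_4 = 336; p_5 = 320; q_5 = 352; p_6 = 128; q_6 = 136; s_6 = 216; t_6 = 272; p_7 = 304; q_7 = 160; s_7 = 416; t_7 = 232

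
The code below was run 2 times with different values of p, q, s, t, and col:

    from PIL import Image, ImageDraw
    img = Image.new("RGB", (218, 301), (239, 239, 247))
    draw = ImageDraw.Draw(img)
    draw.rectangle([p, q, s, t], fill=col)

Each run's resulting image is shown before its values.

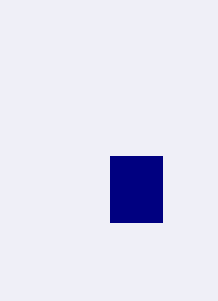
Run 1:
p = 110, q = 156, s = 162, t = 222, col = 'navy'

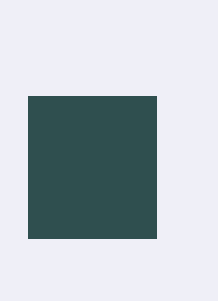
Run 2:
p = 28
q = 96
s = 156
t = 238
col = 'darkslategray'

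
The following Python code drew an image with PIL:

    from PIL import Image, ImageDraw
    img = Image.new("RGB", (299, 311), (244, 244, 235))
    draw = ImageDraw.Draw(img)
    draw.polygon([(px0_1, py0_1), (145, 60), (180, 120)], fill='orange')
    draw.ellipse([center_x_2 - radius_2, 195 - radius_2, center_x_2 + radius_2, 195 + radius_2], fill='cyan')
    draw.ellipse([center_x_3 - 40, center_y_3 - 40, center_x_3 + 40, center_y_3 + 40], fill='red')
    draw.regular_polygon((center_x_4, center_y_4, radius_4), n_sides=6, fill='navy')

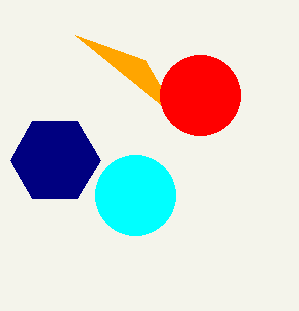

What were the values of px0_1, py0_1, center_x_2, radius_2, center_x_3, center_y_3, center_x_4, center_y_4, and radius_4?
px0_1 = 75, py0_1 = 35, center_x_2 = 135, radius_2 = 40, center_x_3 = 200, center_y_3 = 95, center_x_4 = 55, center_y_4 = 160, radius_4 = 45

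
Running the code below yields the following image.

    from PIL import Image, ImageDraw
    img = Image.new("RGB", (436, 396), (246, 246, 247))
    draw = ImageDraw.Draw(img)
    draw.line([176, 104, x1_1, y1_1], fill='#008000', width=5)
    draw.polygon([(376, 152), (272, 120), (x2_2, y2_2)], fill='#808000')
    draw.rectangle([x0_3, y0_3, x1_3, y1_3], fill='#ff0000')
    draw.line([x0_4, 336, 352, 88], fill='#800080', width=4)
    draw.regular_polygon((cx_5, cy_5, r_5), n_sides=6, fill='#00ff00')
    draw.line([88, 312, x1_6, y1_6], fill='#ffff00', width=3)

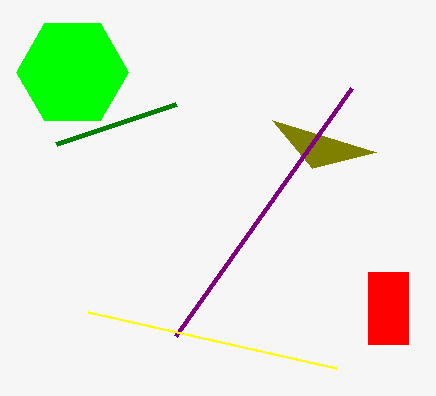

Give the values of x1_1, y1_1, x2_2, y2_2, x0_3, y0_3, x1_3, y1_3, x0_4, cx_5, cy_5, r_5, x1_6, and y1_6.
x1_1 = 56, y1_1 = 144, x2_2 = 312, y2_2 = 168, x0_3 = 368, y0_3 = 272, x1_3 = 408, y1_3 = 344, x0_4 = 176, cx_5 = 72, cy_5 = 72, r_5 = 56, x1_6 = 336, y1_6 = 368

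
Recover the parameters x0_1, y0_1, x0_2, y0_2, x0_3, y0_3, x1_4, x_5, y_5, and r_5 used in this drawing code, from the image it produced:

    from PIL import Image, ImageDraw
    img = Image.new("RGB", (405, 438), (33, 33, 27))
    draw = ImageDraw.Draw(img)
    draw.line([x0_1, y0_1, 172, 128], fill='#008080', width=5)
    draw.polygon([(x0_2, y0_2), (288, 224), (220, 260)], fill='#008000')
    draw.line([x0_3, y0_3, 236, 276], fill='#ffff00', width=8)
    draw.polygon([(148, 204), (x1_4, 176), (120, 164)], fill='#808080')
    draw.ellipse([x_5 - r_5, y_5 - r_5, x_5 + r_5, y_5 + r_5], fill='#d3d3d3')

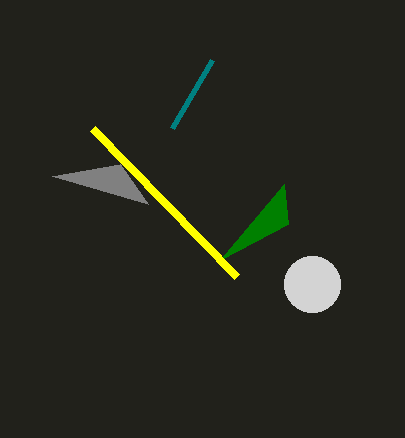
x0_1 = 212, y0_1 = 60, x0_2 = 284, y0_2 = 184, x0_3 = 92, y0_3 = 128, x1_4 = 52, x_5 = 312, y_5 = 284, r_5 = 28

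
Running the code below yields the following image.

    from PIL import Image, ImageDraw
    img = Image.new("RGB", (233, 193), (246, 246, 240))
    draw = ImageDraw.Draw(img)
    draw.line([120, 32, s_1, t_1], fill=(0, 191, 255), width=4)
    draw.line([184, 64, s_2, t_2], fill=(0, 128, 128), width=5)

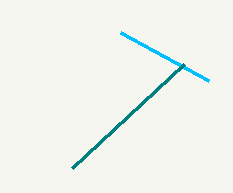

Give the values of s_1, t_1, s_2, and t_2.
s_1 = 208
t_1 = 80
s_2 = 72
t_2 = 168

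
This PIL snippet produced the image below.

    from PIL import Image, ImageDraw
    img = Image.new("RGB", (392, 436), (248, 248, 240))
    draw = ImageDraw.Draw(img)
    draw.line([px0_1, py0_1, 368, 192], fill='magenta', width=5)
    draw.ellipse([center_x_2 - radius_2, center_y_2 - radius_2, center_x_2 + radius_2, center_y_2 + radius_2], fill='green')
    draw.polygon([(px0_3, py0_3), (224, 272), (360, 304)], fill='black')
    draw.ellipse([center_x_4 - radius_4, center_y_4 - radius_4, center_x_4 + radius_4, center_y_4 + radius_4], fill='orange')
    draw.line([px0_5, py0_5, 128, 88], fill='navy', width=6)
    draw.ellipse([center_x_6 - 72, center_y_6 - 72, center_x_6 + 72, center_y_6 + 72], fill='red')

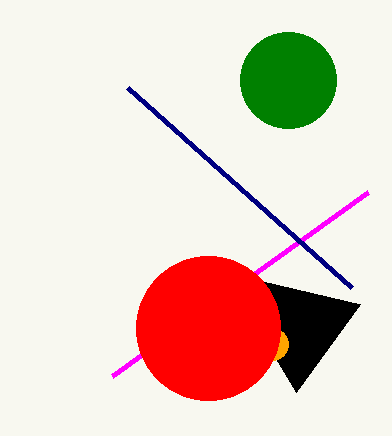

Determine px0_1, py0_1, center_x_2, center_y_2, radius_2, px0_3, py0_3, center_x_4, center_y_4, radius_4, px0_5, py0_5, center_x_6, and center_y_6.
px0_1 = 112, py0_1 = 376, center_x_2 = 288, center_y_2 = 80, radius_2 = 48, px0_3 = 296, py0_3 = 392, center_x_4 = 272, center_y_4 = 344, radius_4 = 16, px0_5 = 352, py0_5 = 288, center_x_6 = 208, center_y_6 = 328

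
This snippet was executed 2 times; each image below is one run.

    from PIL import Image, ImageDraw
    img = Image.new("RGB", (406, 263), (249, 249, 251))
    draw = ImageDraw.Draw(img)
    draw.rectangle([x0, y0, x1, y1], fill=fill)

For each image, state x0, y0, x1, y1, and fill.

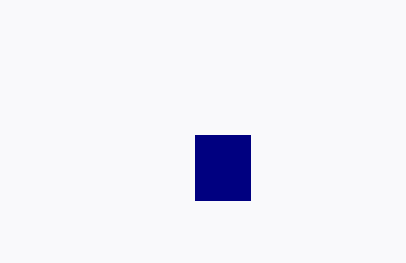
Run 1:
x0 = 195; y0 = 135; x1 = 250; y1 = 200; fill = 'navy'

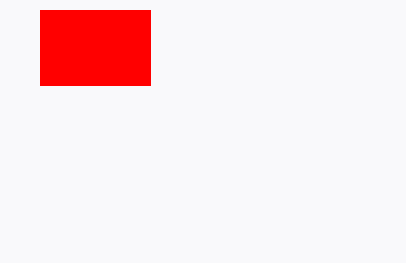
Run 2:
x0 = 40; y0 = 10; x1 = 150; y1 = 85; fill = 'red'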